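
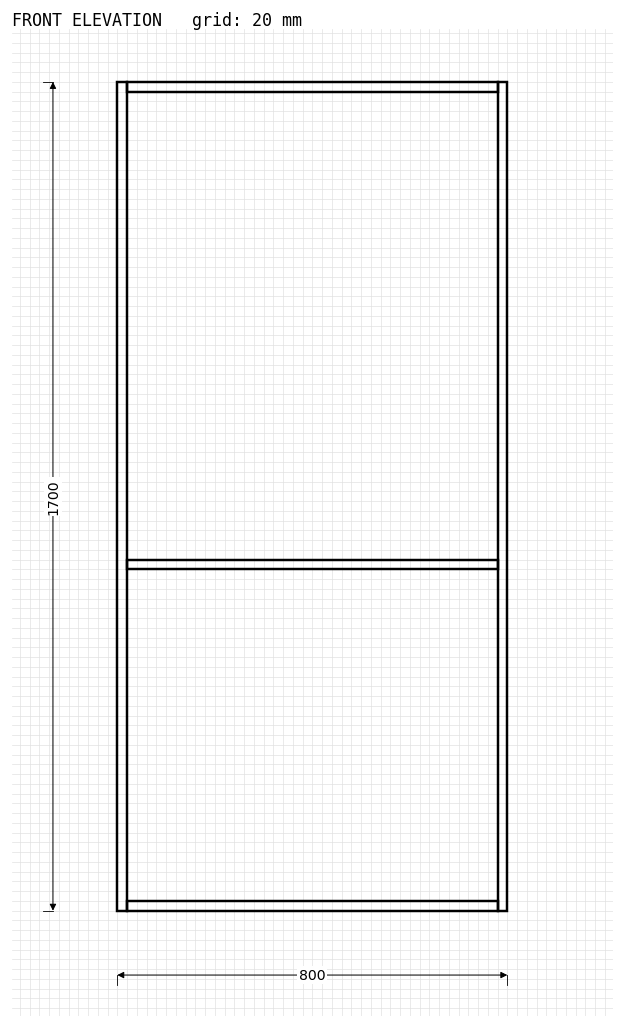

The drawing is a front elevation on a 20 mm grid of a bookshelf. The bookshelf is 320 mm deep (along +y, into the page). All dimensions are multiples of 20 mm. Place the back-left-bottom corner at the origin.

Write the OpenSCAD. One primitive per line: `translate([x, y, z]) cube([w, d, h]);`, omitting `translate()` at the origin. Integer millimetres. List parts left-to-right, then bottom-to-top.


cube([20, 320, 1700]);
translate([20, 0, 0]) cube([760, 320, 20]);
translate([20, 0, 700]) cube([760, 320, 20]);
translate([20, 0, 1680]) cube([760, 320, 20]);
translate([780, 0, 0]) cube([20, 320, 1700]);


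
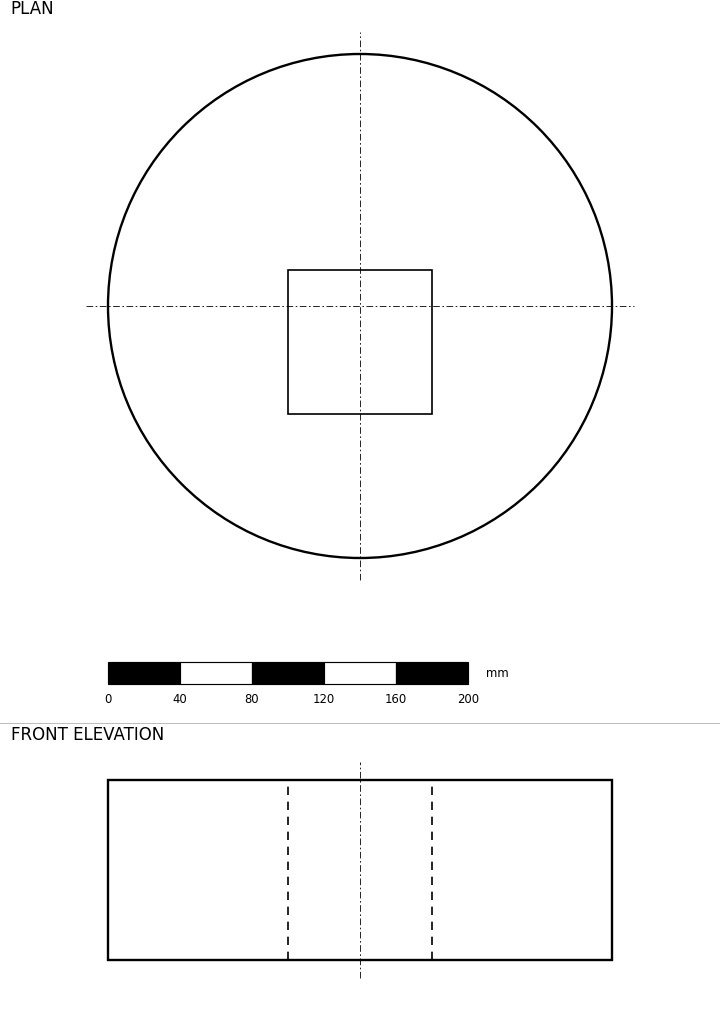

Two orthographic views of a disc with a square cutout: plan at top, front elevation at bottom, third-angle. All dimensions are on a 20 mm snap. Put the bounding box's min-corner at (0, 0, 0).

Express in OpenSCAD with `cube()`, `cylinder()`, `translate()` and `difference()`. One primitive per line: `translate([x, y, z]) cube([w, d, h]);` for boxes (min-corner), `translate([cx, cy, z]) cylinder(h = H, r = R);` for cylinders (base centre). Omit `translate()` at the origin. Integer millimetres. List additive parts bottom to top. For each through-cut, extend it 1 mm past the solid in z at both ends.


difference() {
  translate([140, 140, 0]) cylinder(h = 100, r = 140);
  translate([100, 80, -1]) cube([80, 80, 102]);
}


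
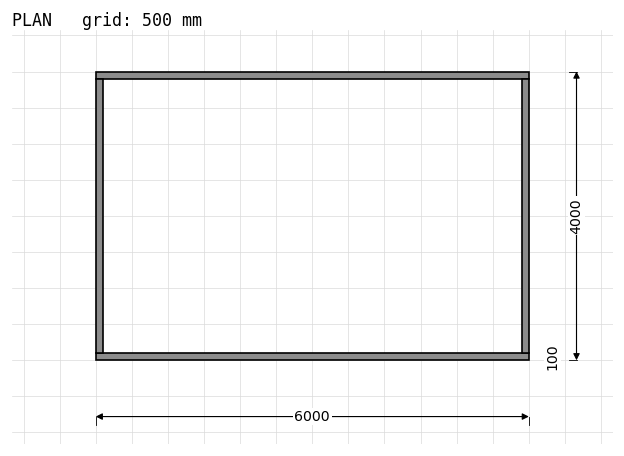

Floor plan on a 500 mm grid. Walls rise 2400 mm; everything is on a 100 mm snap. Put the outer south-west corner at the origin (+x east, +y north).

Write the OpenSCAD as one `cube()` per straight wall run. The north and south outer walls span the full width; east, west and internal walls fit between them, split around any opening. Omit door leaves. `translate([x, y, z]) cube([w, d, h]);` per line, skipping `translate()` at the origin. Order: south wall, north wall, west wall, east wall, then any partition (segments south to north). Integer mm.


cube([6000, 100, 2400]);
translate([0, 3900, 0]) cube([6000, 100, 2400]);
translate([0, 100, 0]) cube([100, 3800, 2400]);
translate([5900, 100, 0]) cube([100, 3800, 2400]);


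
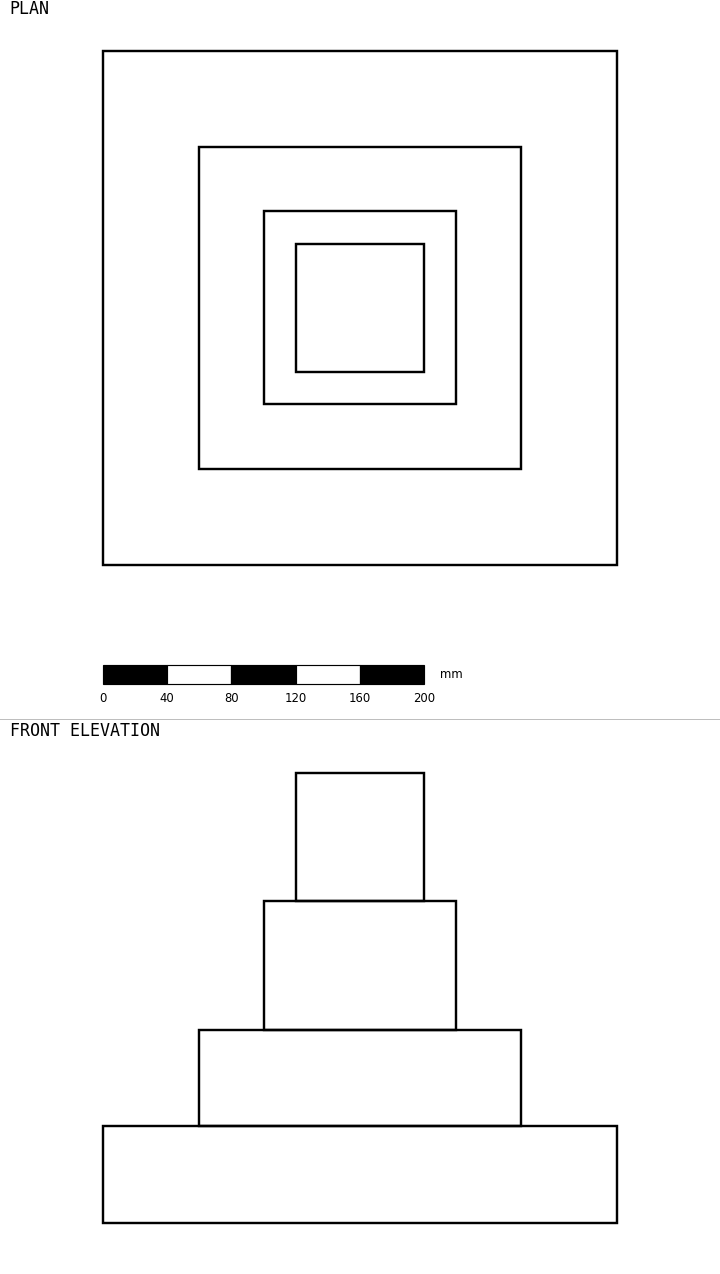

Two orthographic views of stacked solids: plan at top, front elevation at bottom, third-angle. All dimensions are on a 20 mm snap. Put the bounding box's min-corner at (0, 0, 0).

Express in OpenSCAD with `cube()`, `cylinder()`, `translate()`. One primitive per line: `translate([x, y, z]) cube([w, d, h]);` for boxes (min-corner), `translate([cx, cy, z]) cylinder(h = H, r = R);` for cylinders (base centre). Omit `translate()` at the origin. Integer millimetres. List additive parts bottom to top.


cube([320, 320, 60]);
translate([60, 60, 60]) cube([200, 200, 60]);
translate([100, 100, 120]) cube([120, 120, 80]);
translate([120, 120, 200]) cube([80, 80, 80]);


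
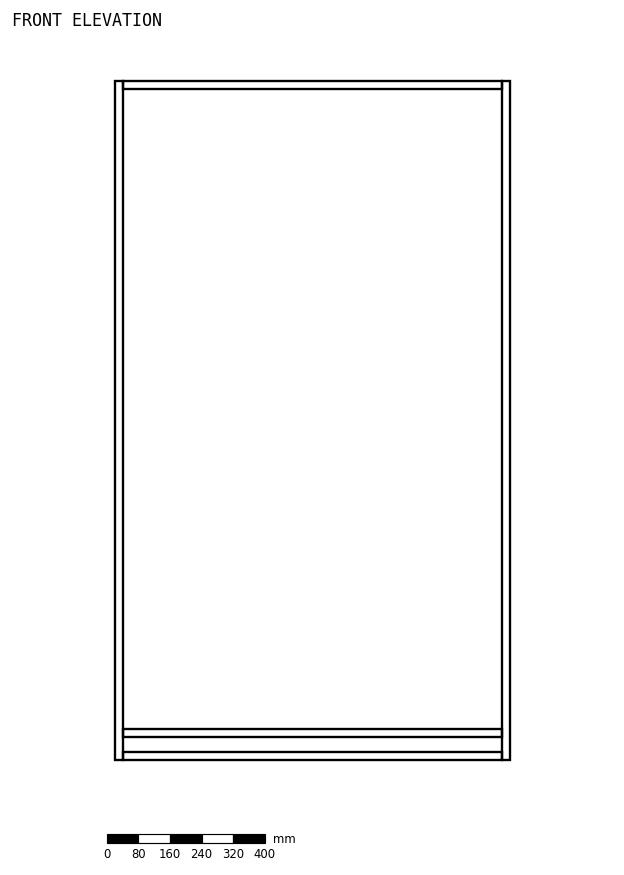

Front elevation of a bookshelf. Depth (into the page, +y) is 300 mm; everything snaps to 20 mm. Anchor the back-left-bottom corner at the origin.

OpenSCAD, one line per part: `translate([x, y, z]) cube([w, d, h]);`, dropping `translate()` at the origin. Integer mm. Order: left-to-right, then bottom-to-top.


cube([20, 300, 1720]);
translate([20, 0, 0]) cube([960, 300, 20]);
translate([20, 0, 60]) cube([960, 300, 20]);
translate([20, 0, 1700]) cube([960, 300, 20]);
translate([980, 0, 0]) cube([20, 300, 1720]);


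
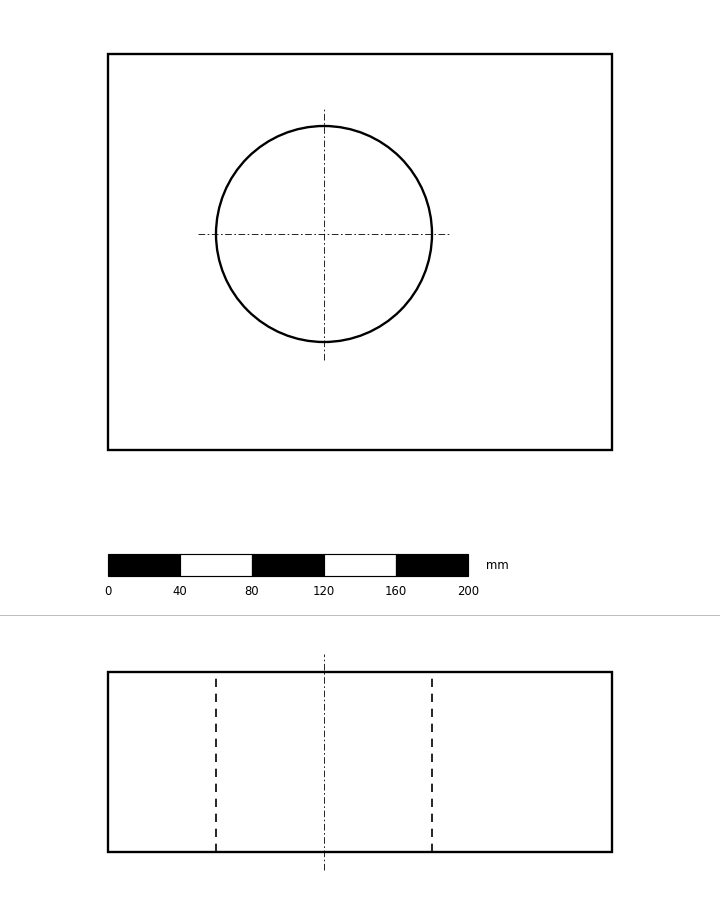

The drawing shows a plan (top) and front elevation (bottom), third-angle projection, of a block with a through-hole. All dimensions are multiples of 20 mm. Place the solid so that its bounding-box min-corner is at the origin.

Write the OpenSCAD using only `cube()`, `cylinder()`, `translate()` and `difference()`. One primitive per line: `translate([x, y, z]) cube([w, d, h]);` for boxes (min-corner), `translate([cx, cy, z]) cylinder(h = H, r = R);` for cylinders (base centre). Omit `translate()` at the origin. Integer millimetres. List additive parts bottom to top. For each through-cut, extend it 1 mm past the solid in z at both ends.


difference() {
  cube([280, 220, 100]);
  translate([120, 120, -1]) cylinder(h = 102, r = 60);
}


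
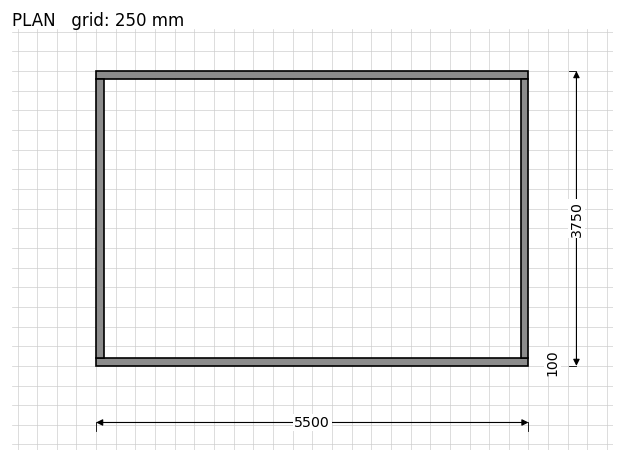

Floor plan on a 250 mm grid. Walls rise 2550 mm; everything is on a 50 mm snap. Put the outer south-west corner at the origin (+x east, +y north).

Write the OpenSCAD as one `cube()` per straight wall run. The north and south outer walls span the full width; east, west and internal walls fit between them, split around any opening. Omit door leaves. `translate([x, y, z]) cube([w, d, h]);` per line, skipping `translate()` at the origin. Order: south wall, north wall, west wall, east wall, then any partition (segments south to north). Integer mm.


cube([5500, 100, 2550]);
translate([0, 3650, 0]) cube([5500, 100, 2550]);
translate([0, 100, 0]) cube([100, 3550, 2550]);
translate([5400, 100, 0]) cube([100, 3550, 2550]);


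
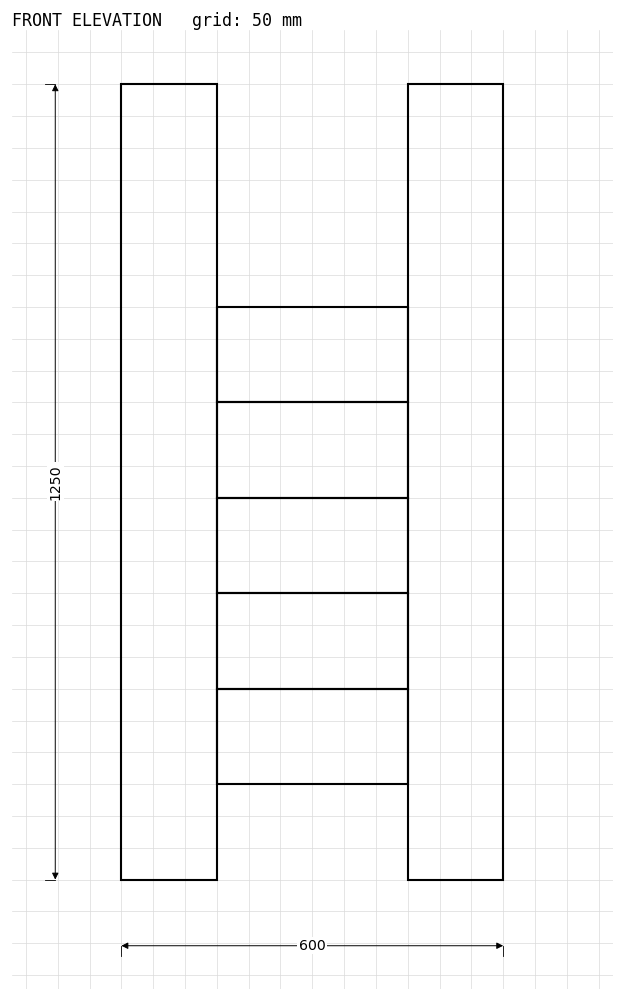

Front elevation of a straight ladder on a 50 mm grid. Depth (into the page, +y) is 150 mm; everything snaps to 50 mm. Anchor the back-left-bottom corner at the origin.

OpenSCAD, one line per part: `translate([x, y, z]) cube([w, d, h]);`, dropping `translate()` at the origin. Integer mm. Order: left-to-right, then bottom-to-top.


cube([150, 150, 1250]);
translate([150, 0, 150]) cube([300, 150, 150]);
translate([150, 0, 300]) cube([300, 150, 150]);
translate([150, 0, 450]) cube([300, 150, 150]);
translate([150, 0, 600]) cube([300, 150, 150]);
translate([150, 0, 750]) cube([300, 150, 150]);
translate([450, 0, 0]) cube([150, 150, 1250]);


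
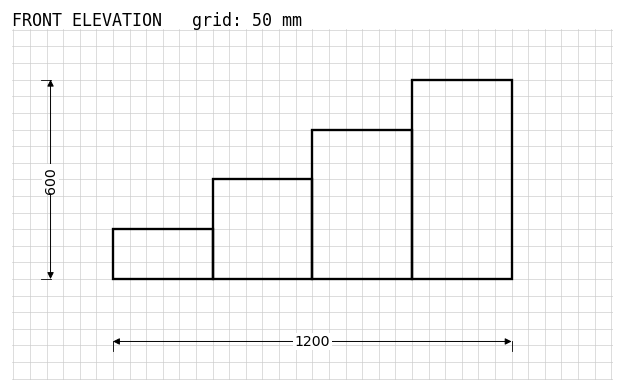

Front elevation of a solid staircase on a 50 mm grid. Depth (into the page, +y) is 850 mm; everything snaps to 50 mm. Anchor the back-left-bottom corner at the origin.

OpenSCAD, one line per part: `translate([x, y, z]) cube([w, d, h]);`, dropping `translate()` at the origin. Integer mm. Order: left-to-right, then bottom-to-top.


cube([300, 850, 150]);
translate([300, 0, 0]) cube([300, 850, 300]);
translate([600, 0, 0]) cube([300, 850, 450]);
translate([900, 0, 0]) cube([300, 850, 600]);


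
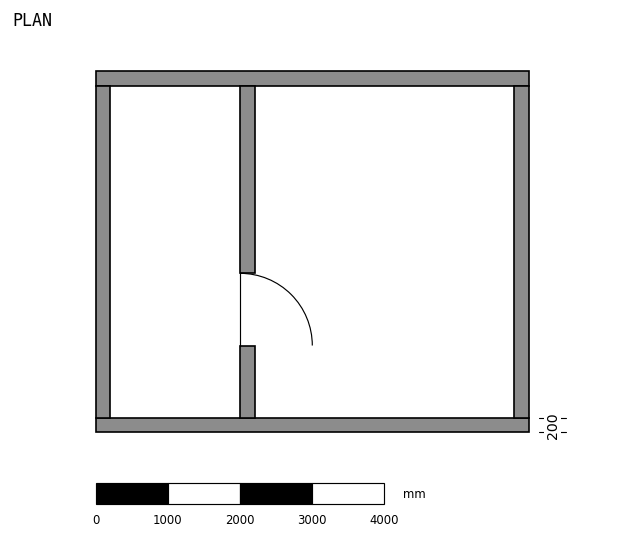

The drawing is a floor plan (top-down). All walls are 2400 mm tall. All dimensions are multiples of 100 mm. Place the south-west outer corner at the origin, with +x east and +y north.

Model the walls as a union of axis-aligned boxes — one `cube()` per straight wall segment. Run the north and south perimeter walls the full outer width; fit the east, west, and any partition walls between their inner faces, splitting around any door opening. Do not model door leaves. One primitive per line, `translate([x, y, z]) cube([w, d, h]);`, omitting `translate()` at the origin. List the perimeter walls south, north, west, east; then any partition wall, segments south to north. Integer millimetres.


cube([6000, 200, 2400]);
translate([0, 4800, 0]) cube([6000, 200, 2400]);
translate([0, 200, 0]) cube([200, 4600, 2400]);
translate([5800, 200, 0]) cube([200, 4600, 2400]);
translate([2000, 200, 0]) cube([200, 1000, 2400]);
translate([2000, 2200, 0]) cube([200, 2600, 2400]);


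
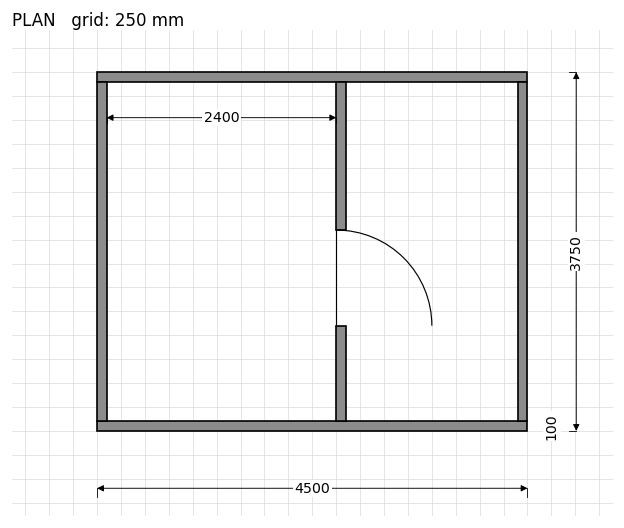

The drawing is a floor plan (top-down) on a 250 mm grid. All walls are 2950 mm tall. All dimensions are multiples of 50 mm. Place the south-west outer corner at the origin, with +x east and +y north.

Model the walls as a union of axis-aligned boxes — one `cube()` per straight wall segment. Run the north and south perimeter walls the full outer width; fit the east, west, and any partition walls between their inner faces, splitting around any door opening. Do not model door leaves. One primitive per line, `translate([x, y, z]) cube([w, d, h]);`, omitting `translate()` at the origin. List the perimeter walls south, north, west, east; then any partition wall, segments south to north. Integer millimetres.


cube([4500, 100, 2950]);
translate([0, 3650, 0]) cube([4500, 100, 2950]);
translate([0, 100, 0]) cube([100, 3550, 2950]);
translate([4400, 100, 0]) cube([100, 3550, 2950]);
translate([2500, 100, 0]) cube([100, 1000, 2950]);
translate([2500, 2100, 0]) cube([100, 1550, 2950]);


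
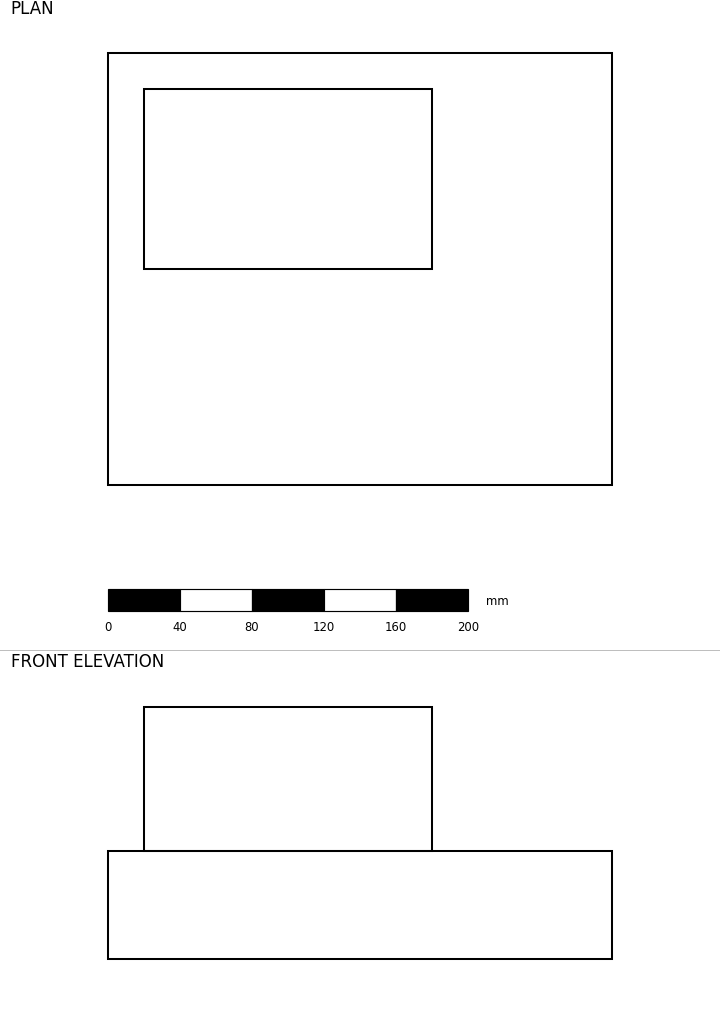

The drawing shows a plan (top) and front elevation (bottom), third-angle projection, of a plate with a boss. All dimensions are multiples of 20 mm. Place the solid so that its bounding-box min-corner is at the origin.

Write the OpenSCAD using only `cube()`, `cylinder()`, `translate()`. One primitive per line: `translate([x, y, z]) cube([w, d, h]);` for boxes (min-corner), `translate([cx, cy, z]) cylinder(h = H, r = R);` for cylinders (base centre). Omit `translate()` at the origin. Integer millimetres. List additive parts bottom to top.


cube([280, 240, 60]);
translate([20, 120, 60]) cube([160, 100, 80]);


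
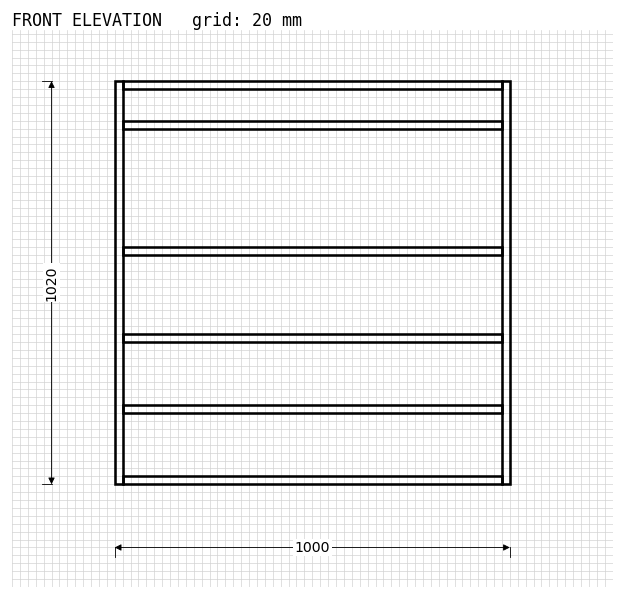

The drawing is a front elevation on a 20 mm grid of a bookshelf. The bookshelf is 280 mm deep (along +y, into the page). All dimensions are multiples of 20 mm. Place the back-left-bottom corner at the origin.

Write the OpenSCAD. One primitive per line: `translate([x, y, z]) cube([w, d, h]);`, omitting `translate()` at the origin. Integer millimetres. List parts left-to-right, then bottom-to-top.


cube([20, 280, 1020]);
translate([20, 0, 0]) cube([960, 280, 20]);
translate([20, 0, 180]) cube([960, 280, 20]);
translate([20, 0, 360]) cube([960, 280, 20]);
translate([20, 0, 580]) cube([960, 280, 20]);
translate([20, 0, 900]) cube([960, 280, 20]);
translate([20, 0, 1000]) cube([960, 280, 20]);
translate([980, 0, 0]) cube([20, 280, 1020]);


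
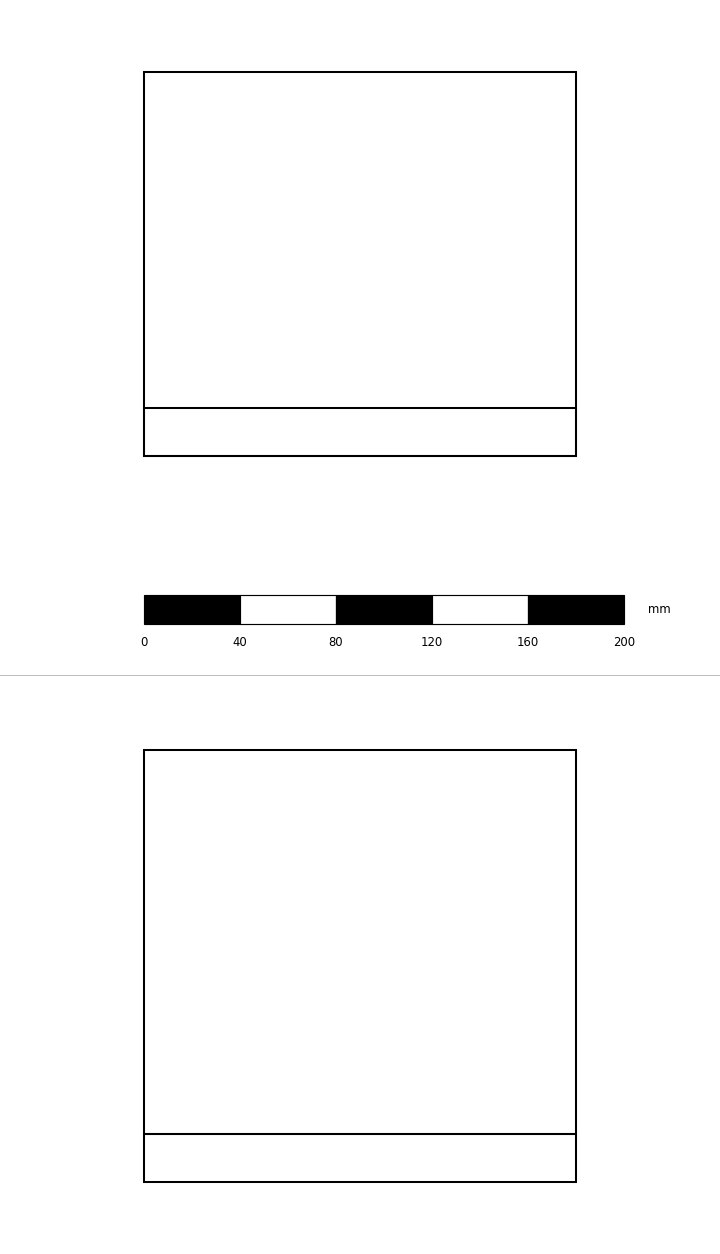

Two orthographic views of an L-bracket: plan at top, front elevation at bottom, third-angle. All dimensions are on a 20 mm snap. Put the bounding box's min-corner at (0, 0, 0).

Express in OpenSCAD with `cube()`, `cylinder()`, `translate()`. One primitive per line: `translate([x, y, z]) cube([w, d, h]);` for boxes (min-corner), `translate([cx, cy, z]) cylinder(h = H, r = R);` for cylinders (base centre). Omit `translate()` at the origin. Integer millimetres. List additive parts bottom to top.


cube([180, 160, 20]);
translate([0, 0, 20]) cube([180, 20, 160]);


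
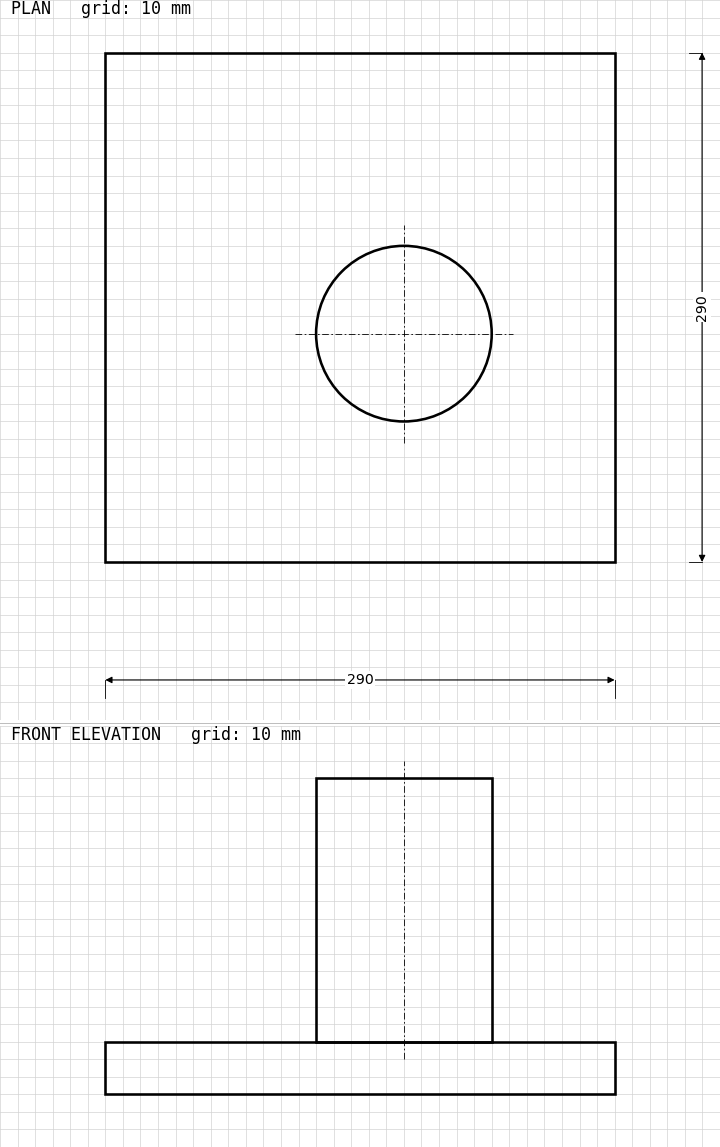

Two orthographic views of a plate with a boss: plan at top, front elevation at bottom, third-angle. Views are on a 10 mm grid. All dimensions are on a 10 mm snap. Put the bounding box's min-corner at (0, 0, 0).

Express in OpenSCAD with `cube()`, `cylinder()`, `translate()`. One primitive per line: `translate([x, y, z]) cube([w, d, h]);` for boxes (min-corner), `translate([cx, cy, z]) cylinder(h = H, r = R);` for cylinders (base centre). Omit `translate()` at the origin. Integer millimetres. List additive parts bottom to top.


cube([290, 290, 30]);
translate([170, 130, 30]) cylinder(h = 150, r = 50);


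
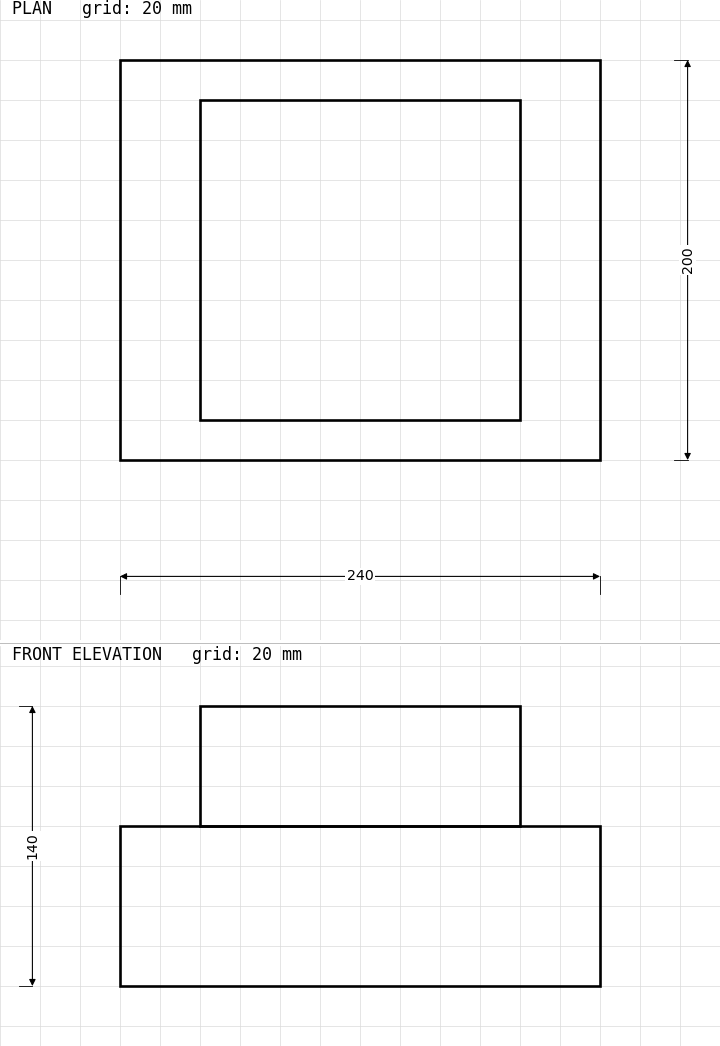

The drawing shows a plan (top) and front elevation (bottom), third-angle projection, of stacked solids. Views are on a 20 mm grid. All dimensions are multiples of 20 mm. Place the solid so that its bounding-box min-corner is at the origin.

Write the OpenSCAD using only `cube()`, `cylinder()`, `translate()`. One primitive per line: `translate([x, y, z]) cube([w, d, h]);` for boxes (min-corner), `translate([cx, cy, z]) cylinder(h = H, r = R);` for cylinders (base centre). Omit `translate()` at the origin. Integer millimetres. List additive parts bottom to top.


cube([240, 200, 80]);
translate([40, 20, 80]) cube([160, 160, 60]);


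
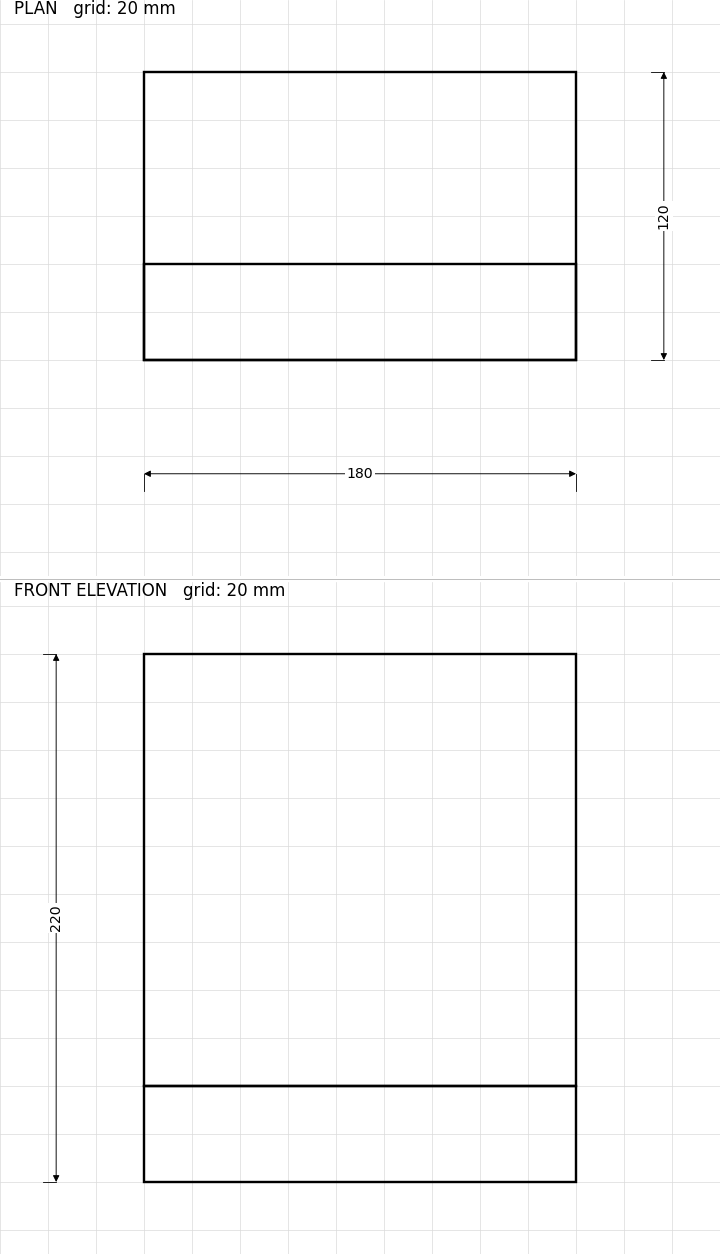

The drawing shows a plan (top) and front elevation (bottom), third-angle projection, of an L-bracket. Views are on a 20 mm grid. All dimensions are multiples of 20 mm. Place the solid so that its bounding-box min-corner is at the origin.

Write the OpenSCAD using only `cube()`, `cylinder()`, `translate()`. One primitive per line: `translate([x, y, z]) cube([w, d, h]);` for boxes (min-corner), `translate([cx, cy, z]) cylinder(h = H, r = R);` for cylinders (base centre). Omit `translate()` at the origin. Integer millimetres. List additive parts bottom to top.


cube([180, 120, 40]);
translate([0, 0, 40]) cube([180, 40, 180]);


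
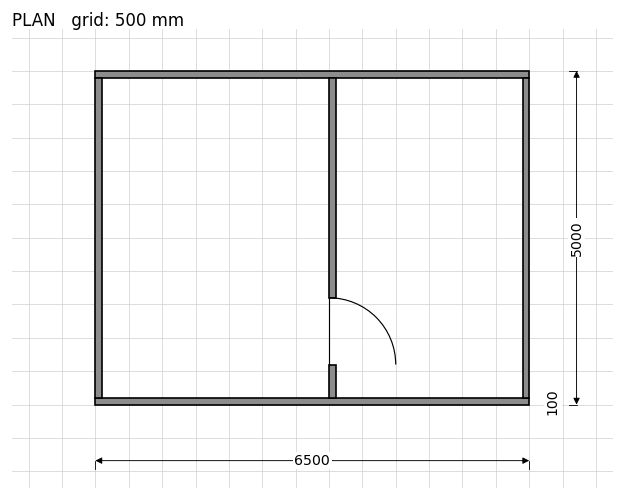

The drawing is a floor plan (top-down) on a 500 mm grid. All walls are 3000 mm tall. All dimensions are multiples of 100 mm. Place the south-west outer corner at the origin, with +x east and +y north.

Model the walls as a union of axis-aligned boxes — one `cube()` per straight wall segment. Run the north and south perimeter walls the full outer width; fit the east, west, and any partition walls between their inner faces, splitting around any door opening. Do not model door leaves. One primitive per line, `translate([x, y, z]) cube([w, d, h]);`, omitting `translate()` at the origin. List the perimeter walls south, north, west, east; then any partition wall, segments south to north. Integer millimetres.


cube([6500, 100, 3000]);
translate([0, 4900, 0]) cube([6500, 100, 3000]);
translate([0, 100, 0]) cube([100, 4800, 3000]);
translate([6400, 100, 0]) cube([100, 4800, 3000]);
translate([3500, 100, 0]) cube([100, 500, 3000]);
translate([3500, 1600, 0]) cube([100, 3300, 3000]);


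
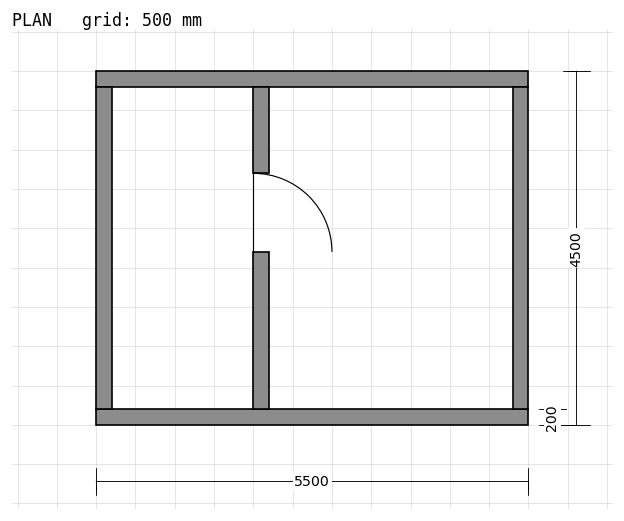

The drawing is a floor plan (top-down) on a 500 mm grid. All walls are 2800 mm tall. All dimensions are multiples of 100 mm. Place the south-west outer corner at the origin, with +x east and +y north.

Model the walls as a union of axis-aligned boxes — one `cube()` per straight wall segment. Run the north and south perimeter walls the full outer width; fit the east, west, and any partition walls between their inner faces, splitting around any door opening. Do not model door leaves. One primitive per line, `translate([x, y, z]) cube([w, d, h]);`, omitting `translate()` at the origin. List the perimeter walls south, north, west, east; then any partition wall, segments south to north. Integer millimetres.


cube([5500, 200, 2800]);
translate([0, 4300, 0]) cube([5500, 200, 2800]);
translate([0, 200, 0]) cube([200, 4100, 2800]);
translate([5300, 200, 0]) cube([200, 4100, 2800]);
translate([2000, 200, 0]) cube([200, 2000, 2800]);
translate([2000, 3200, 0]) cube([200, 1100, 2800]);


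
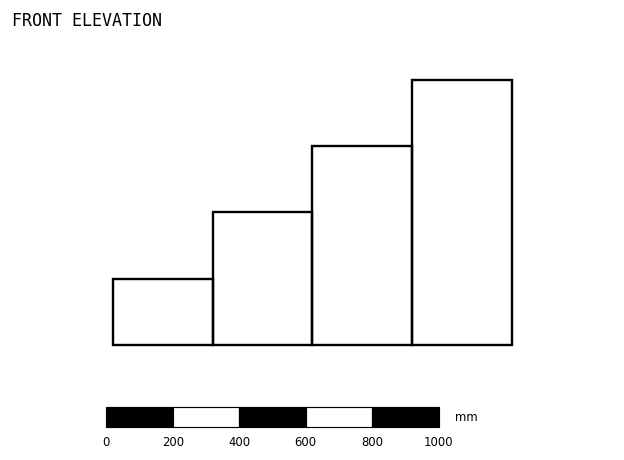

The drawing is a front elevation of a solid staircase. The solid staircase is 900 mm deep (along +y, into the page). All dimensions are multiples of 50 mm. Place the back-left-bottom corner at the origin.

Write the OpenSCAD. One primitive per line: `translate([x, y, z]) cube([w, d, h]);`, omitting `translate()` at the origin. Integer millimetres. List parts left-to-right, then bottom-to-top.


cube([300, 900, 200]);
translate([300, 0, 0]) cube([300, 900, 400]);
translate([600, 0, 0]) cube([300, 900, 600]);
translate([900, 0, 0]) cube([300, 900, 800]);


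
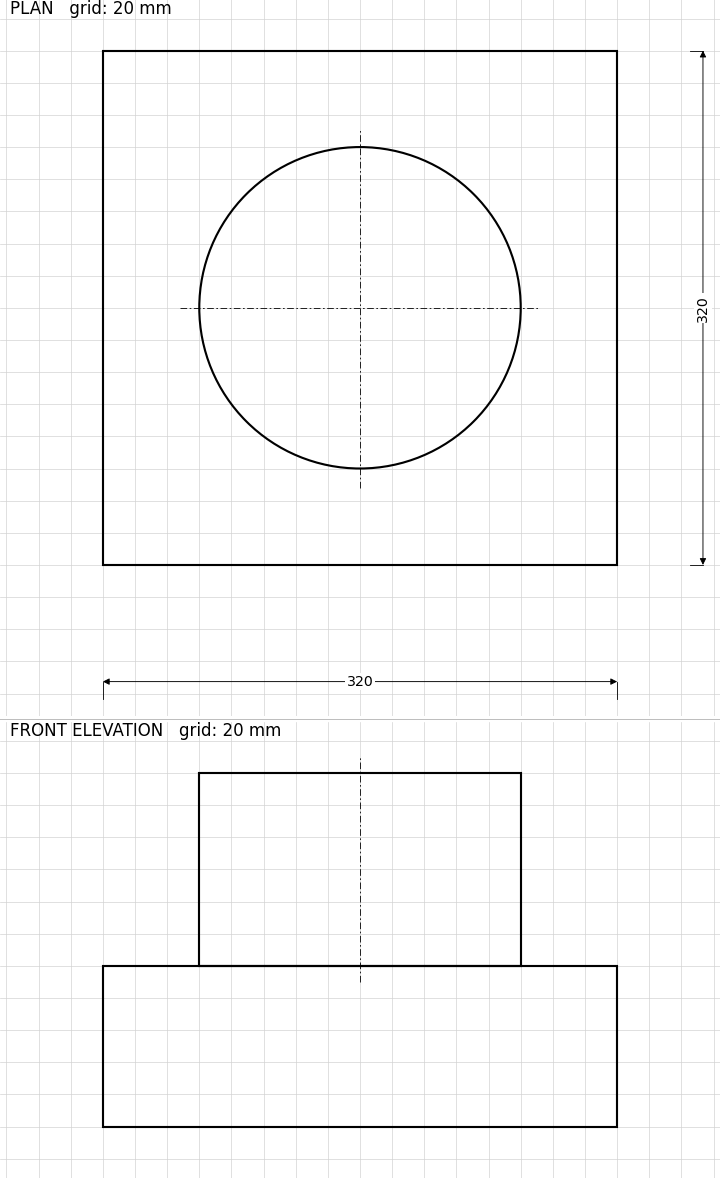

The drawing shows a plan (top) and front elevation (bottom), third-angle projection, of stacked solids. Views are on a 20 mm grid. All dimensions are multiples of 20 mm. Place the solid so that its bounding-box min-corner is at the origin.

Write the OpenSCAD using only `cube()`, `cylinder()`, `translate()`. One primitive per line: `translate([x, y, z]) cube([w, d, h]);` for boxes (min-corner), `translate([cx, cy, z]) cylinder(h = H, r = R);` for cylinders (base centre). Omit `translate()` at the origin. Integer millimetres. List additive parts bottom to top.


cube([320, 320, 100]);
translate([160, 160, 100]) cylinder(h = 120, r = 100);


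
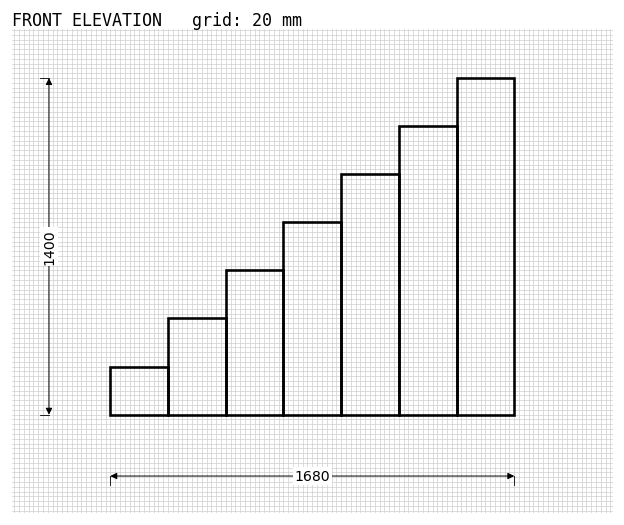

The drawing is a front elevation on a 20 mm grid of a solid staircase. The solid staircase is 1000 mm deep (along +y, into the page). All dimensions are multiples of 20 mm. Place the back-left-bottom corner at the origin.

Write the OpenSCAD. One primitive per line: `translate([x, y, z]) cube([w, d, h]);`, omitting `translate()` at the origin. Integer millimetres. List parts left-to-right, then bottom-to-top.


cube([240, 1000, 200]);
translate([240, 0, 0]) cube([240, 1000, 400]);
translate([480, 0, 0]) cube([240, 1000, 600]);
translate([720, 0, 0]) cube([240, 1000, 800]);
translate([960, 0, 0]) cube([240, 1000, 1000]);
translate([1200, 0, 0]) cube([240, 1000, 1200]);
translate([1440, 0, 0]) cube([240, 1000, 1400]);


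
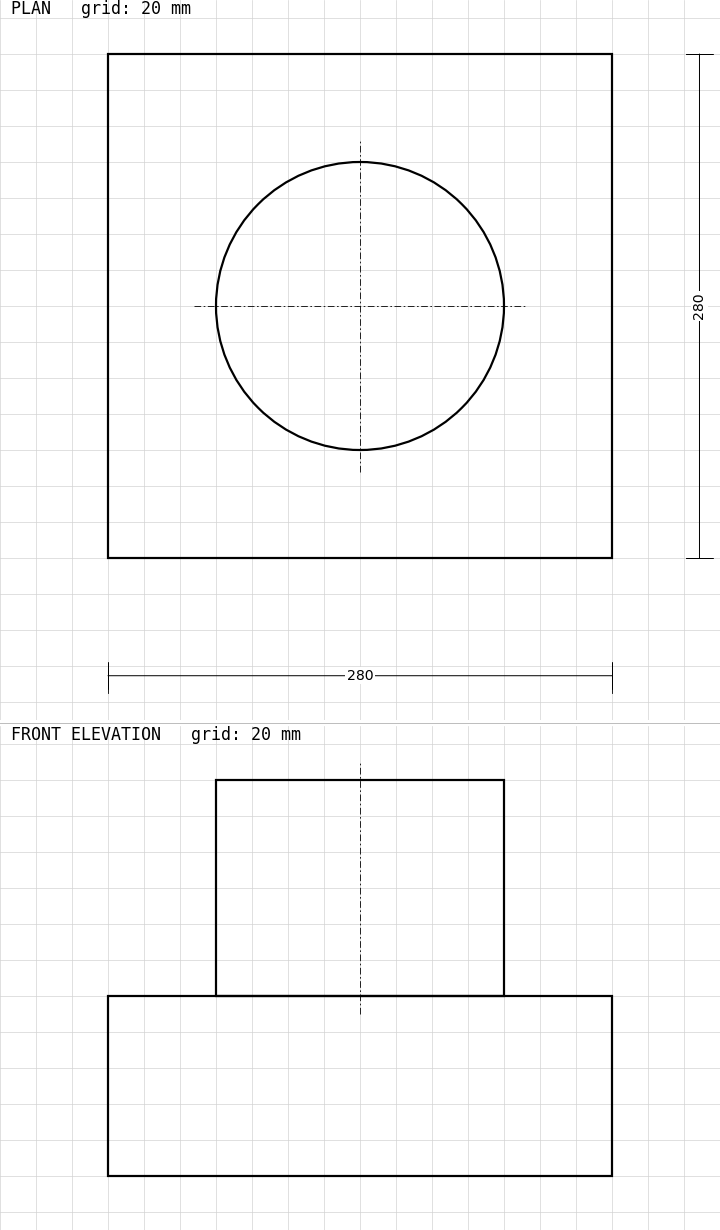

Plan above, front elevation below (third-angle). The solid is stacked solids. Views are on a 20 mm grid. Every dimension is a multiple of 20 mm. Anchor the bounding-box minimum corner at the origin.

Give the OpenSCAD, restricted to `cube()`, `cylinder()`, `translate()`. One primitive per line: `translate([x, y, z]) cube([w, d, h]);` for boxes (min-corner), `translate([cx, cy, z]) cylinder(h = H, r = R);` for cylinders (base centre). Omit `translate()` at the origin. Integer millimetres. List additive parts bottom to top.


cube([280, 280, 100]);
translate([140, 140, 100]) cylinder(h = 120, r = 80);


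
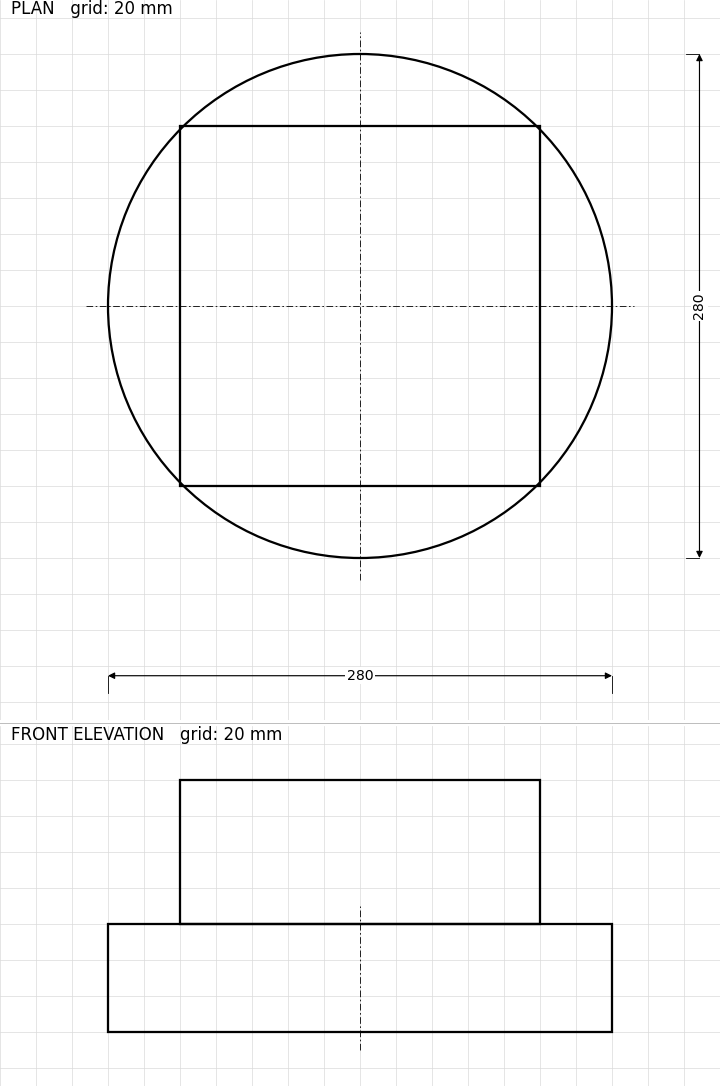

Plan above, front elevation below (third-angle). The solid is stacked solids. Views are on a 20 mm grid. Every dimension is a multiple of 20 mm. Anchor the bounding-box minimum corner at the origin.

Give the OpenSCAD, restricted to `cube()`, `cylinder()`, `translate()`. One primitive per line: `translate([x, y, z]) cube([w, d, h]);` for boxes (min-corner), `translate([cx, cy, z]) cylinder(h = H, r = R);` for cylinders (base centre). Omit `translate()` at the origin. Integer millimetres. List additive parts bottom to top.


translate([140, 140, 0]) cylinder(h = 60, r = 140);
translate([40, 40, 60]) cube([200, 200, 80]);


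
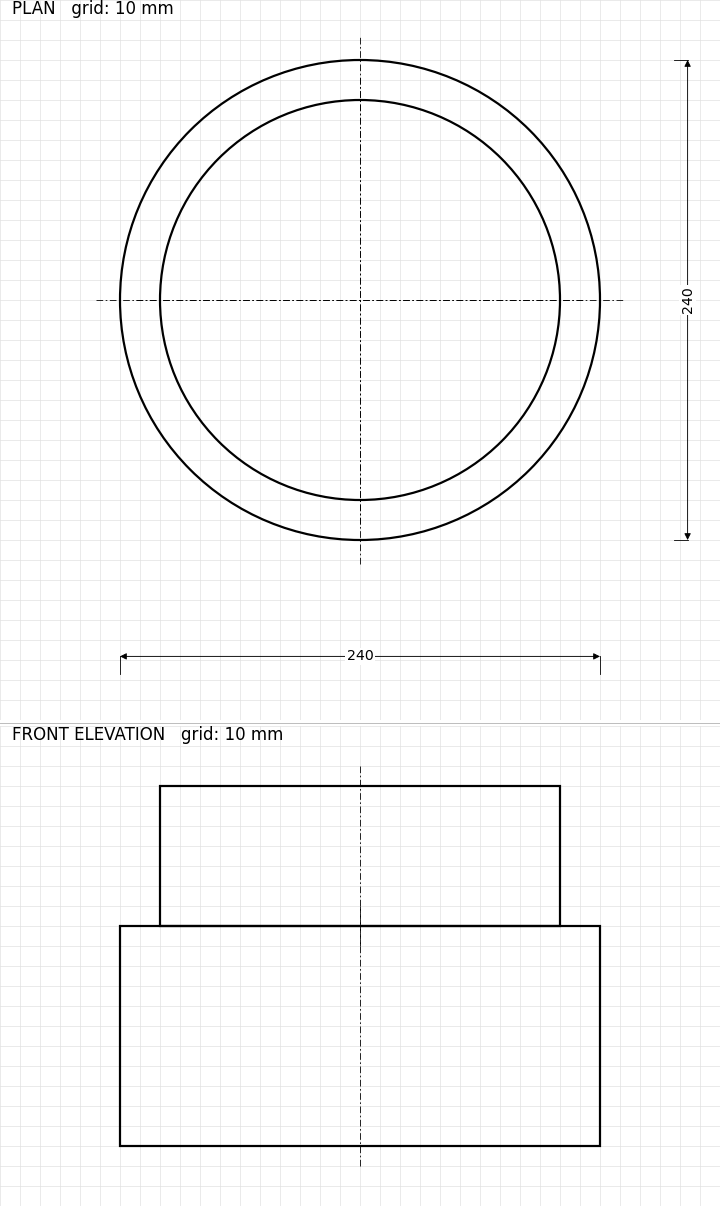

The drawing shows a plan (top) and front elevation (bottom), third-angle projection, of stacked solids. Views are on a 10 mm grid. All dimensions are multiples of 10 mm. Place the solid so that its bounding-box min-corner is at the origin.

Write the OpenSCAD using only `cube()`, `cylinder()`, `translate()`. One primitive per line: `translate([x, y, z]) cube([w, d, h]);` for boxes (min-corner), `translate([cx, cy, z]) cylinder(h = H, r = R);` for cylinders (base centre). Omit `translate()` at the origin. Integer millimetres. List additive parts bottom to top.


translate([120, 120, 0]) cylinder(h = 110, r = 120);
translate([120, 120, 110]) cylinder(h = 70, r = 100);


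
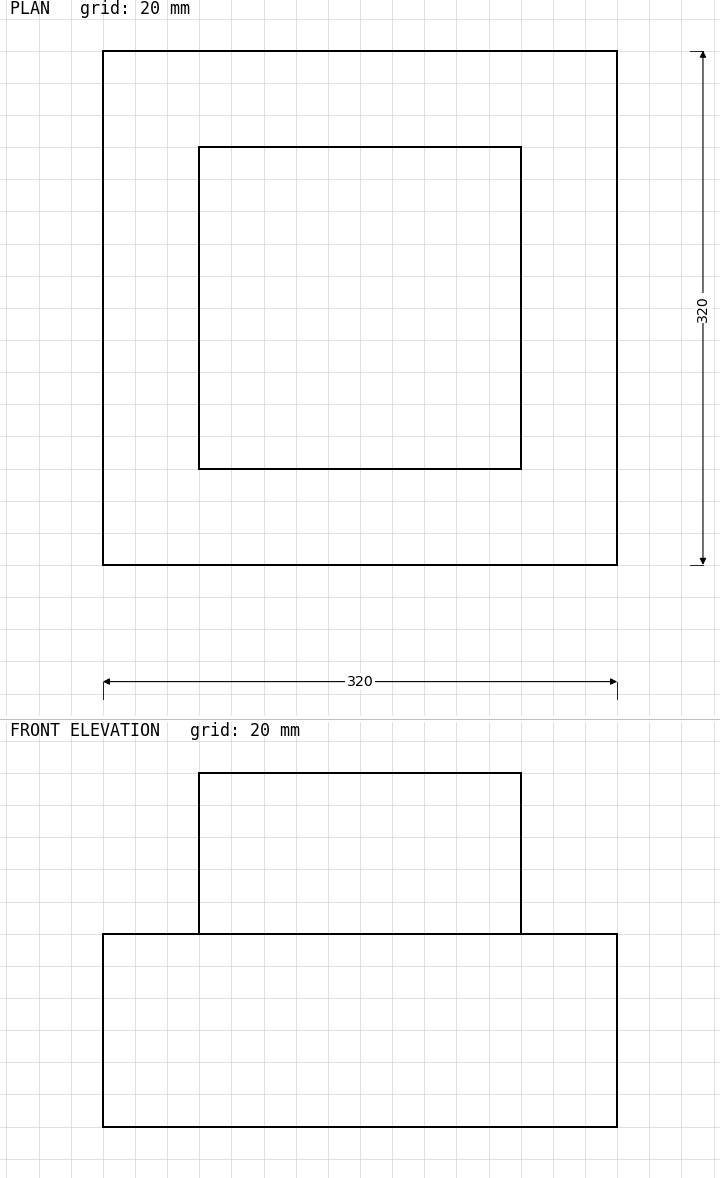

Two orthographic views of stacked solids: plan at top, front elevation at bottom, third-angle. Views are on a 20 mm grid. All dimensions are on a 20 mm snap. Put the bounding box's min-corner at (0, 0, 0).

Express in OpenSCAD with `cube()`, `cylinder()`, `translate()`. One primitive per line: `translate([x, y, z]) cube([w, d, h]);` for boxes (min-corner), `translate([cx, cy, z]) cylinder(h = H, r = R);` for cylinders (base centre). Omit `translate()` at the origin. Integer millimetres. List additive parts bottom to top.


cube([320, 320, 120]);
translate([60, 60, 120]) cube([200, 200, 100]);


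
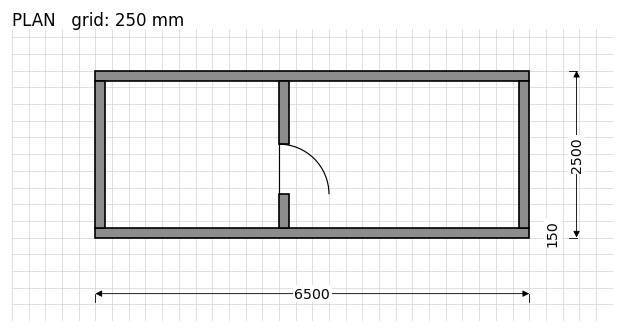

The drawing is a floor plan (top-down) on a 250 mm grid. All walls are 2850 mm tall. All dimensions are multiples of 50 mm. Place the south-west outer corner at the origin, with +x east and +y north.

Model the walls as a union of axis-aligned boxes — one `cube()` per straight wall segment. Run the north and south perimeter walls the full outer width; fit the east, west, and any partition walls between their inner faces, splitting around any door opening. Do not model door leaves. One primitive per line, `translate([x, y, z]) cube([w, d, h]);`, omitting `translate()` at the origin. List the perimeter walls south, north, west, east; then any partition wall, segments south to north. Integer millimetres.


cube([6500, 150, 2850]);
translate([0, 2350, 0]) cube([6500, 150, 2850]);
translate([0, 150, 0]) cube([150, 2200, 2850]);
translate([6350, 150, 0]) cube([150, 2200, 2850]);
translate([2750, 150, 0]) cube([150, 500, 2850]);
translate([2750, 1400, 0]) cube([150, 950, 2850]);


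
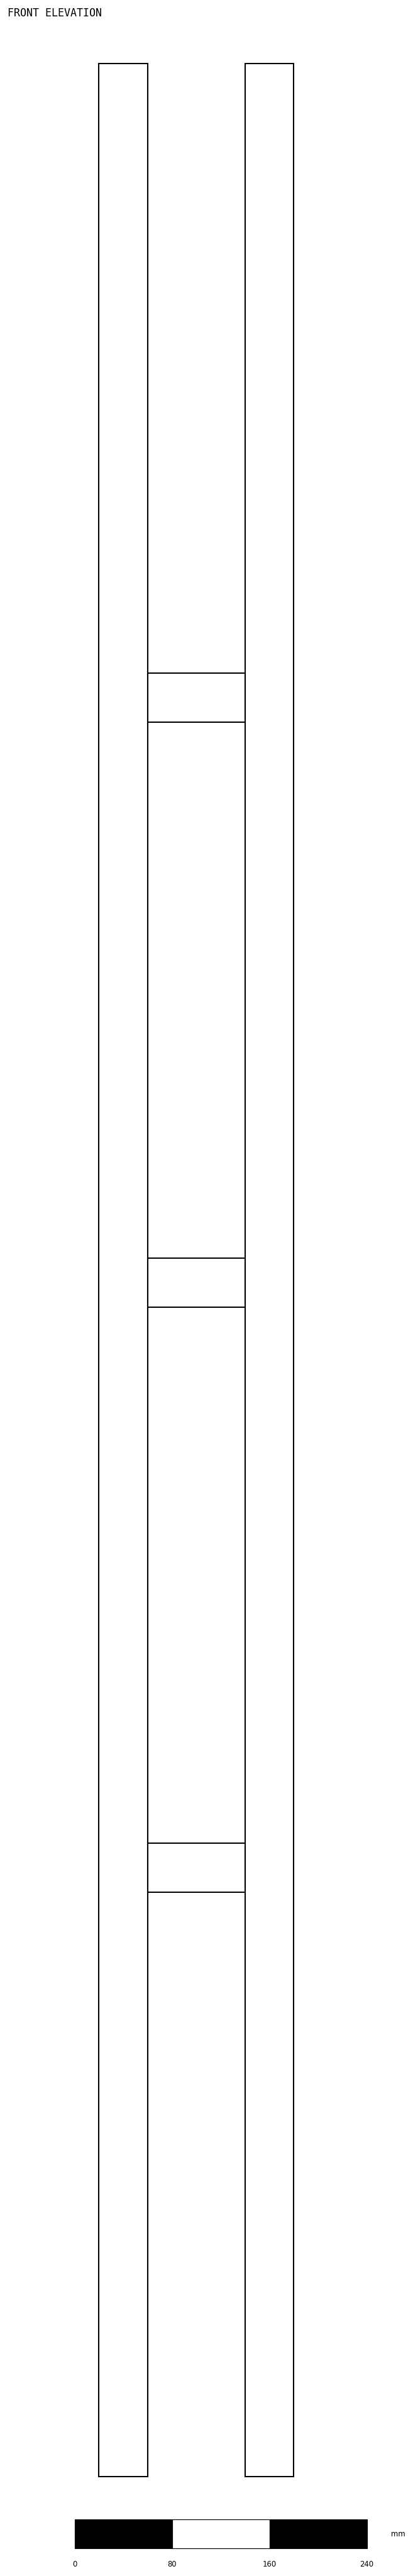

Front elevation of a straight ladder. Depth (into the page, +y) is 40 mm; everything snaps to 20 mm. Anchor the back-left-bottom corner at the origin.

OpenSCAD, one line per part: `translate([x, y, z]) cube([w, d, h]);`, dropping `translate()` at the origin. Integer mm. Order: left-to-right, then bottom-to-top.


cube([40, 40, 1980]);
translate([40, 0, 480]) cube([80, 40, 40]);
translate([40, 0, 960]) cube([80, 40, 40]);
translate([40, 0, 1440]) cube([80, 40, 40]);
translate([120, 0, 0]) cube([40, 40, 1980]);


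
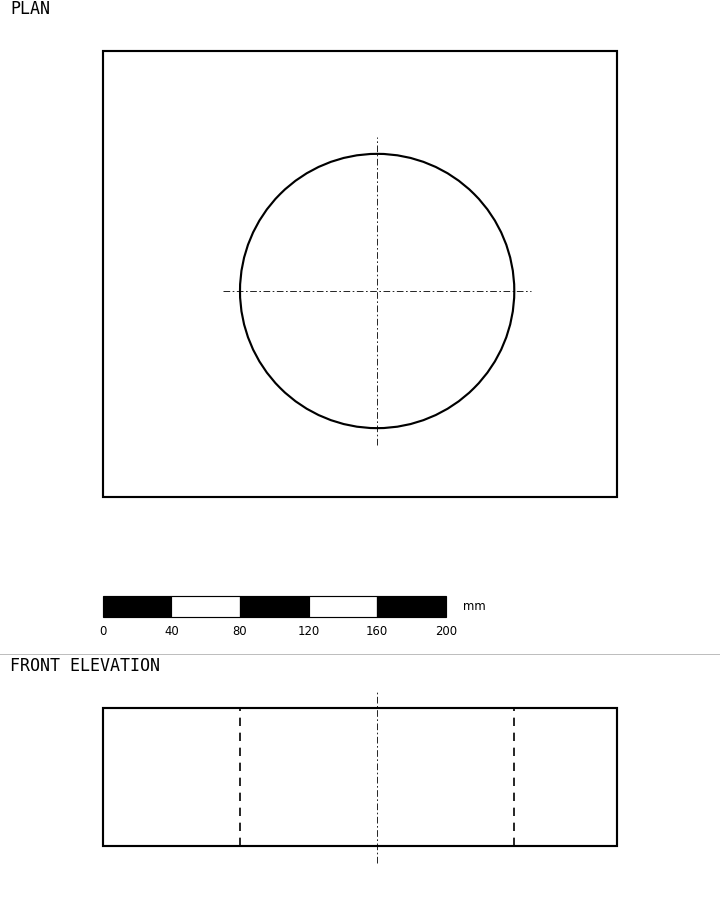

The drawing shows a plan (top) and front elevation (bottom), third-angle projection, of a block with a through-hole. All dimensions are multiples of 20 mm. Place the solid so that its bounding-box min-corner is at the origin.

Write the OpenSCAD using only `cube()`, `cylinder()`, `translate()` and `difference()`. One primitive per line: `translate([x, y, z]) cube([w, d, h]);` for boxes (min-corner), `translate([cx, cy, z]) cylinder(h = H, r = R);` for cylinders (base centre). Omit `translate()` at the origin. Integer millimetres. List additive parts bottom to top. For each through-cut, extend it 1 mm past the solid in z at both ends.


difference() {
  cube([300, 260, 80]);
  translate([160, 120, -1]) cylinder(h = 82, r = 80);
}


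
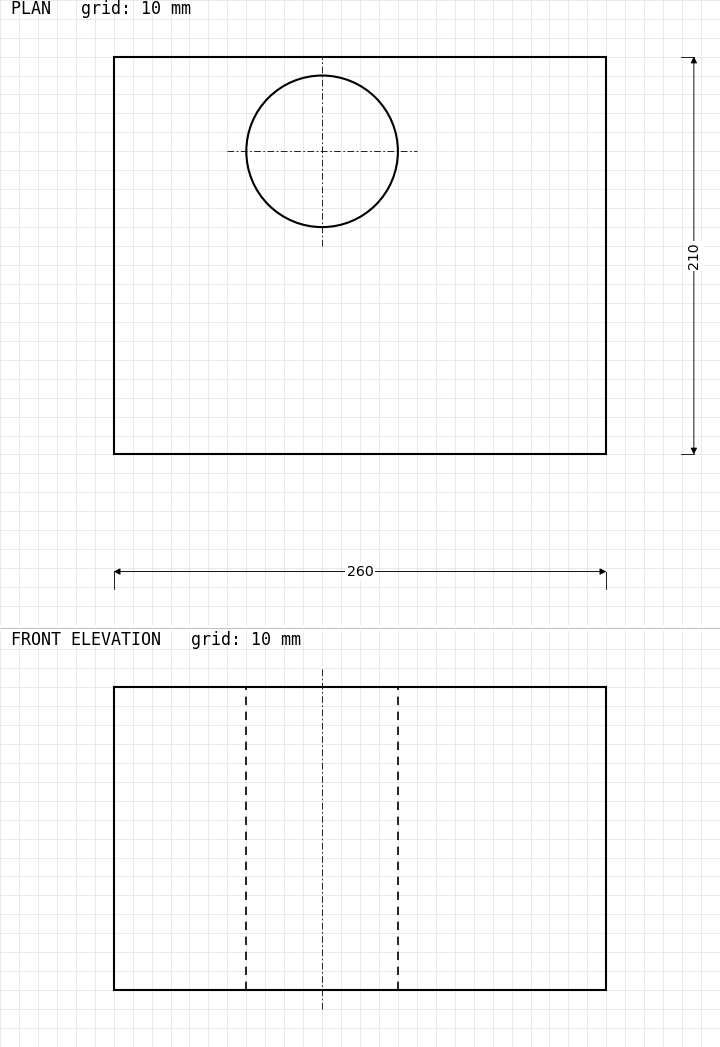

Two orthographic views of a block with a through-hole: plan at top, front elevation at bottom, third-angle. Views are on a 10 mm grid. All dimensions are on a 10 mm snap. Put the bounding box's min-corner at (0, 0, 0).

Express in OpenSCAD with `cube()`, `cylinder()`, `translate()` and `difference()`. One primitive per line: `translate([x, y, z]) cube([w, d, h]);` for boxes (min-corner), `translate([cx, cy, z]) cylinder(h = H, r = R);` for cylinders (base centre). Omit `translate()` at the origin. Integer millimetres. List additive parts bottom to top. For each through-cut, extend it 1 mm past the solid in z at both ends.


difference() {
  cube([260, 210, 160]);
  translate([110, 160, -1]) cylinder(h = 162, r = 40);
}


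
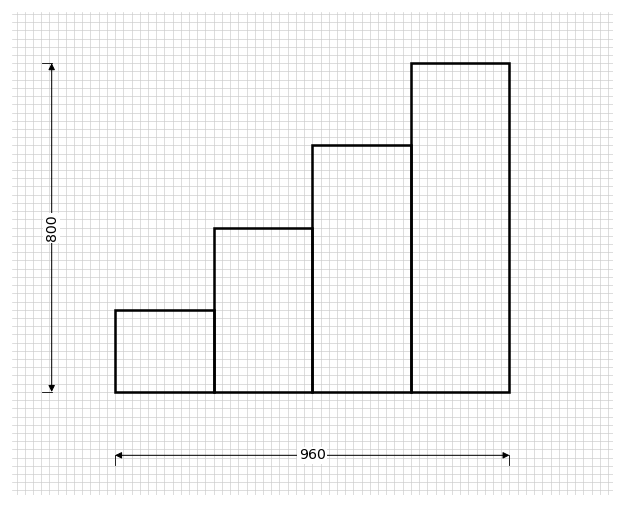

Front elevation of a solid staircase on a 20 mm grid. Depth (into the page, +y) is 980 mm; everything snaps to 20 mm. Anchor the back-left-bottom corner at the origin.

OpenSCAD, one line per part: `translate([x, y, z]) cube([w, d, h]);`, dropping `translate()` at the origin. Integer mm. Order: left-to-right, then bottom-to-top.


cube([240, 980, 200]);
translate([240, 0, 0]) cube([240, 980, 400]);
translate([480, 0, 0]) cube([240, 980, 600]);
translate([720, 0, 0]) cube([240, 980, 800]);


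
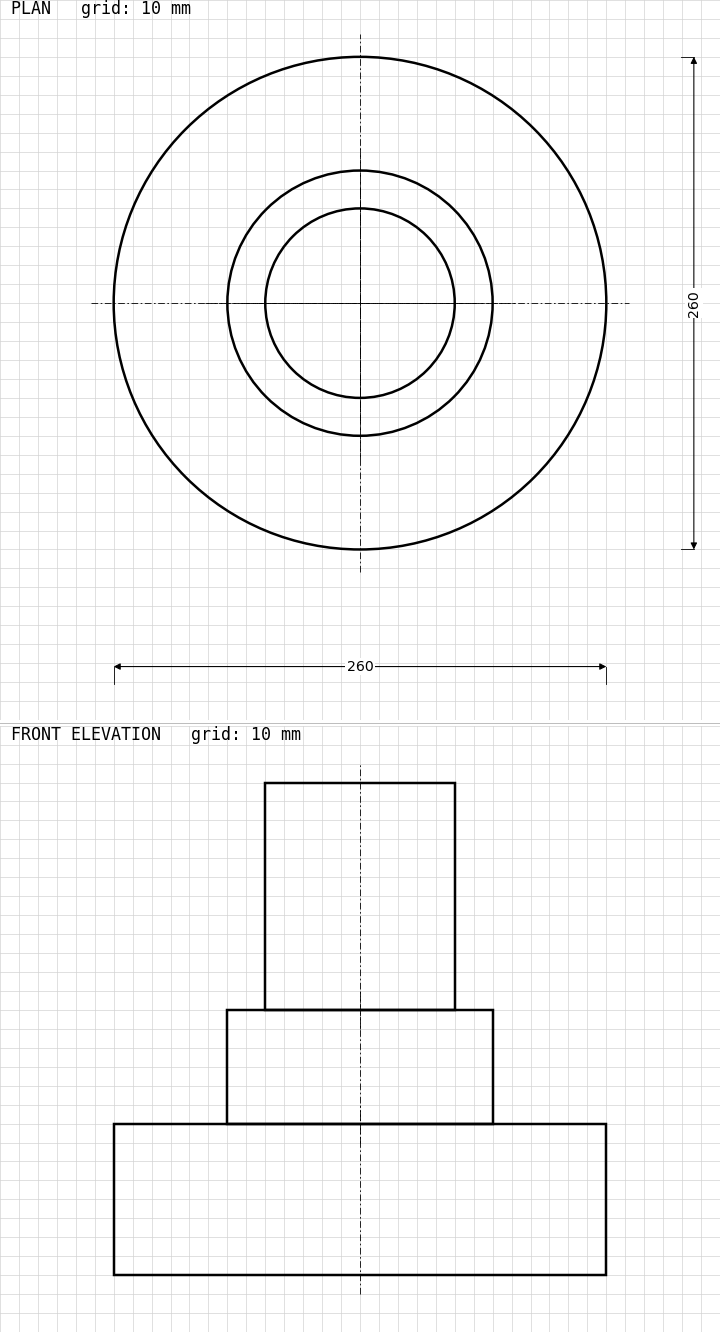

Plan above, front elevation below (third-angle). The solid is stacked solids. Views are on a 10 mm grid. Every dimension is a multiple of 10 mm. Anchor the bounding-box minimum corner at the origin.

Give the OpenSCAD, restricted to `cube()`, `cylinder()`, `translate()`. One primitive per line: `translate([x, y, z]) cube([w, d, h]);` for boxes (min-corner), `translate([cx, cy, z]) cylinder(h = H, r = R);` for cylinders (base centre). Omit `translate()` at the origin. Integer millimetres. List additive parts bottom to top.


translate([130, 130, 0]) cylinder(h = 80, r = 130);
translate([130, 130, 80]) cylinder(h = 60, r = 70);
translate([130, 130, 140]) cylinder(h = 120, r = 50);


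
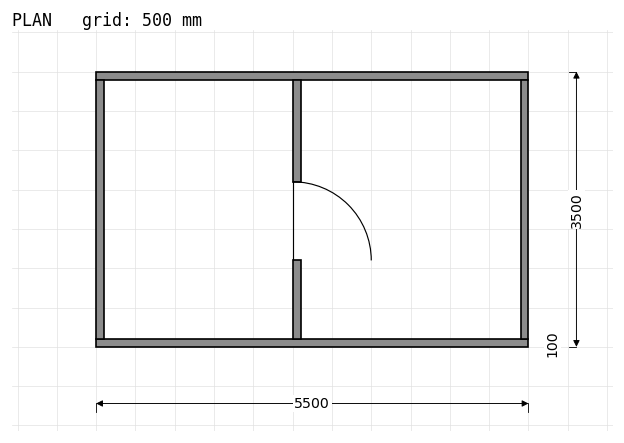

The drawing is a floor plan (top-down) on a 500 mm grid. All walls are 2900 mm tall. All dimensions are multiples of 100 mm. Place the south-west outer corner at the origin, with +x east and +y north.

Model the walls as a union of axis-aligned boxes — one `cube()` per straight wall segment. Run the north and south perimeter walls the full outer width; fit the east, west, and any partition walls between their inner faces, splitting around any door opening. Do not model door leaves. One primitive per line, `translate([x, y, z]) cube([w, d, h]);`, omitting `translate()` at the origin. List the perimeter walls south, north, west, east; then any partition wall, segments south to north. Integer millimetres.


cube([5500, 100, 2900]);
translate([0, 3400, 0]) cube([5500, 100, 2900]);
translate([0, 100, 0]) cube([100, 3300, 2900]);
translate([5400, 100, 0]) cube([100, 3300, 2900]);
translate([2500, 100, 0]) cube([100, 1000, 2900]);
translate([2500, 2100, 0]) cube([100, 1300, 2900]);


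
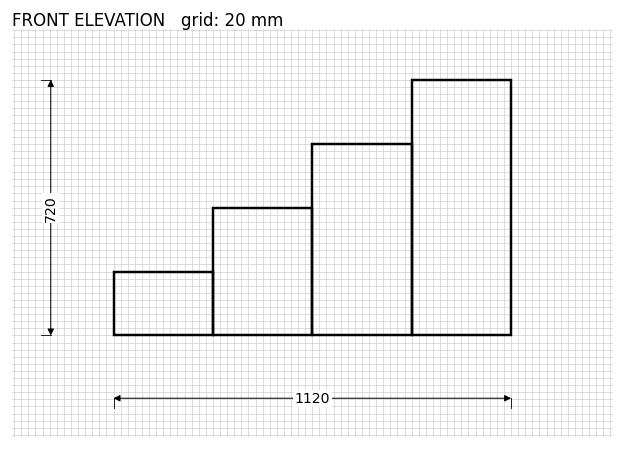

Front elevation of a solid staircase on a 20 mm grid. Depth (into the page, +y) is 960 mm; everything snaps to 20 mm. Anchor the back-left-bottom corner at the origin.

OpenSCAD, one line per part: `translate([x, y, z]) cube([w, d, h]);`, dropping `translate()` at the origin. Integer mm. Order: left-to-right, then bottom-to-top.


cube([280, 960, 180]);
translate([280, 0, 0]) cube([280, 960, 360]);
translate([560, 0, 0]) cube([280, 960, 540]);
translate([840, 0, 0]) cube([280, 960, 720]);


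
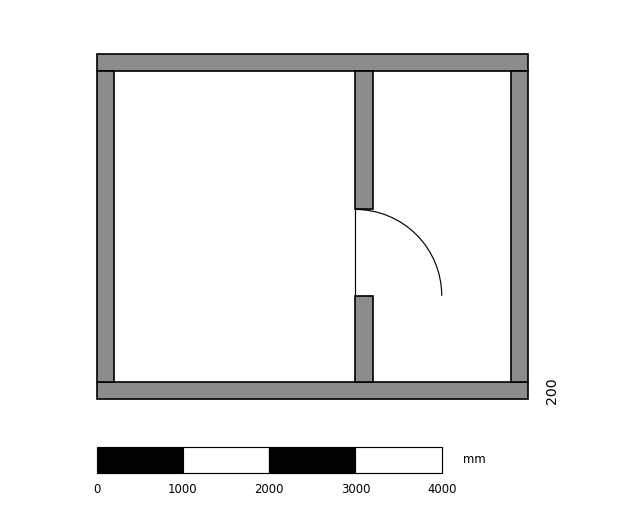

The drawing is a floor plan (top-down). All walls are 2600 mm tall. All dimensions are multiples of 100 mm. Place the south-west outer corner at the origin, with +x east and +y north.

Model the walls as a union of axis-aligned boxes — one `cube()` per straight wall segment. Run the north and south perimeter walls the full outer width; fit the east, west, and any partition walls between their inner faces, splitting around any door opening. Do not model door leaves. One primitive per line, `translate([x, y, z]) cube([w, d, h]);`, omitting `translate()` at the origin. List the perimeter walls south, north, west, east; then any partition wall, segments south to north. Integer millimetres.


cube([5000, 200, 2600]);
translate([0, 3800, 0]) cube([5000, 200, 2600]);
translate([0, 200, 0]) cube([200, 3600, 2600]);
translate([4800, 200, 0]) cube([200, 3600, 2600]);
translate([3000, 200, 0]) cube([200, 1000, 2600]);
translate([3000, 2200, 0]) cube([200, 1600, 2600]);


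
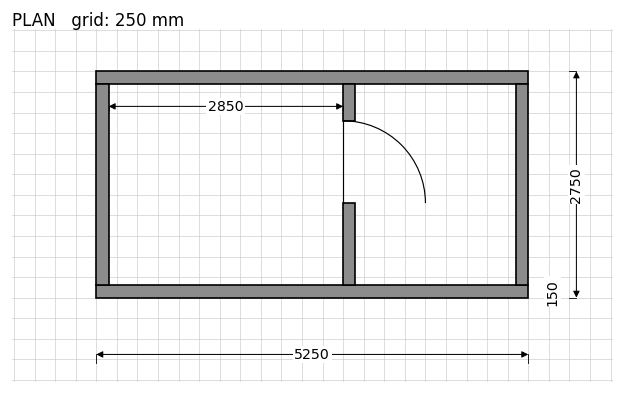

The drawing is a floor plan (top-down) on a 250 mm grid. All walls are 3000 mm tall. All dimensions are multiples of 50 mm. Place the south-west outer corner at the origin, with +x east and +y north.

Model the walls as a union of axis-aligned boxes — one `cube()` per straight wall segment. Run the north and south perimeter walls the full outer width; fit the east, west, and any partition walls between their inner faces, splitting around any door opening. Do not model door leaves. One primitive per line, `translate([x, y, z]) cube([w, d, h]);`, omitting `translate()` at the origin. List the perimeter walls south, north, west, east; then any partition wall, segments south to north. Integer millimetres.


cube([5250, 150, 3000]);
translate([0, 2600, 0]) cube([5250, 150, 3000]);
translate([0, 150, 0]) cube([150, 2450, 3000]);
translate([5100, 150, 0]) cube([150, 2450, 3000]);
translate([3000, 150, 0]) cube([150, 1000, 3000]);
translate([3000, 2150, 0]) cube([150, 450, 3000]);


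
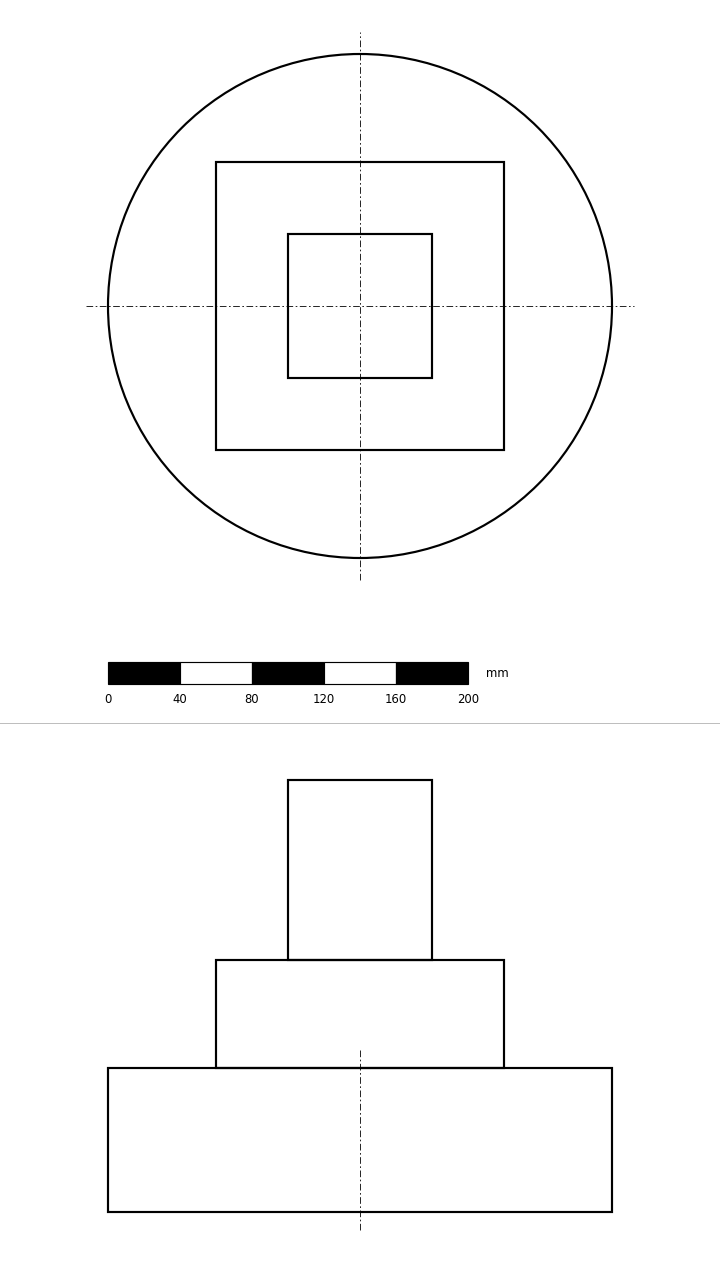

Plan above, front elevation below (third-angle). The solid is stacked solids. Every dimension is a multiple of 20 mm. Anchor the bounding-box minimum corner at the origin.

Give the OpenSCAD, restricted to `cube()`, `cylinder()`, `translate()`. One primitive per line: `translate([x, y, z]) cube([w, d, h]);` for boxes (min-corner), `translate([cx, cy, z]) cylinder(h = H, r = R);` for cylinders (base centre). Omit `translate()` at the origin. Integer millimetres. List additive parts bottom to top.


translate([140, 140, 0]) cylinder(h = 80, r = 140);
translate([60, 60, 80]) cube([160, 160, 60]);
translate([100, 100, 140]) cube([80, 80, 100]);
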